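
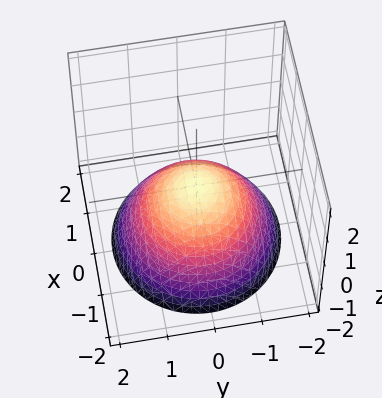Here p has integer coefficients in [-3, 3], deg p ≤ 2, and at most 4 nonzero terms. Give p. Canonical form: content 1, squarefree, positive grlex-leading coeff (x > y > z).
2*x^2 + 2*y^2 + 3*z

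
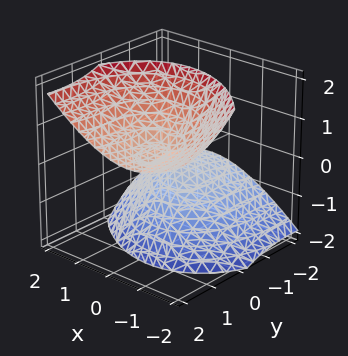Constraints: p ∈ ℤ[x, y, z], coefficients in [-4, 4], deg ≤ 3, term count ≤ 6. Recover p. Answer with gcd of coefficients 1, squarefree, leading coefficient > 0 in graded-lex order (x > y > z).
First, there are 2 components. They look like related sheets of one shape, so recover p as a whole.
Then, the degree is 2 — a generic line meets the surface in up to 2 points.
Next, against the integer gridlines: the surface avoids every integer y-axis point in the box; it misses every integer gridline on the x-axis.
Finally, solving for integer coefficients yields p as stated.

2*x^2 + x*y + y^2 - 3*y*z - 2*z^2 + 1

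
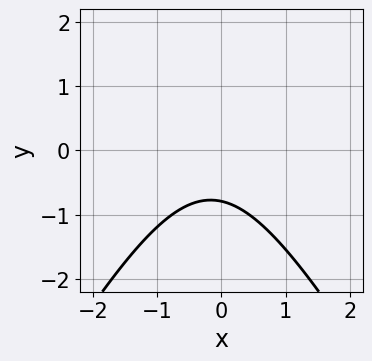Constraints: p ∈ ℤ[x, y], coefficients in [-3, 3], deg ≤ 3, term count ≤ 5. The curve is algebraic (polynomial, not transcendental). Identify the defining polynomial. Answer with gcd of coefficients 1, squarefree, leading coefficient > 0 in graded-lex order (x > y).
3*x^2 - y^2 + x + 3*y + 3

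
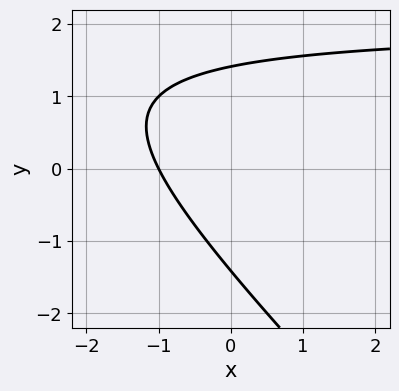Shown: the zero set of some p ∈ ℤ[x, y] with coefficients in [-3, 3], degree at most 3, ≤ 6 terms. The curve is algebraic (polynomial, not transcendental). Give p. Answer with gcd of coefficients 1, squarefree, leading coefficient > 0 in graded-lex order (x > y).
x*y + y^2 - 2*x - 2

deg p = 2. A generic line meets the curve in up to 2 points.
Against the integer gridlines: it meets the x-axis at x = -1 (among the integer gridlines).
Solving for integer coefficients yields p as stated.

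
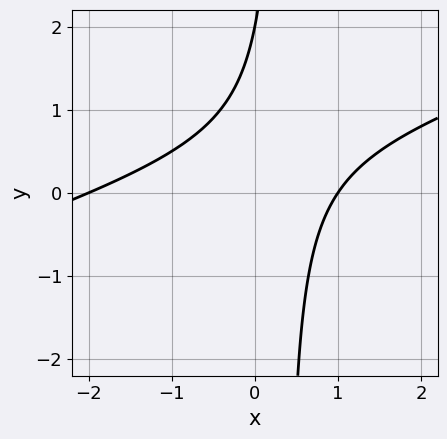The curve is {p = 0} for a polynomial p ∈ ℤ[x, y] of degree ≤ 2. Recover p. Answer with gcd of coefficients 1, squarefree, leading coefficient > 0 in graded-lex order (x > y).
The degree is 2 — the shape is more complex than any degree-1 curve.
From the axis intercepts and sections: among the integer gridlines, it crosses the x-axis at x ∈ {-2, 1}; it crosses the y-axis at the gridline y = 2.
Matching integer coefficients to the picture gives p.

x^2 - 3*x*y + x + y - 2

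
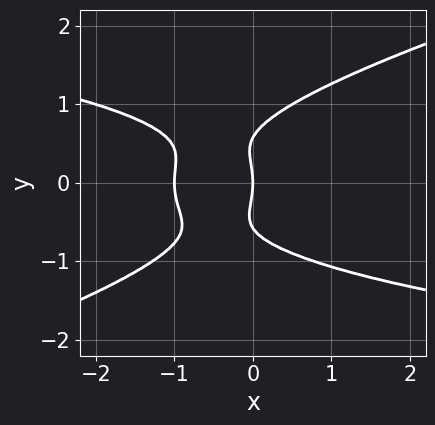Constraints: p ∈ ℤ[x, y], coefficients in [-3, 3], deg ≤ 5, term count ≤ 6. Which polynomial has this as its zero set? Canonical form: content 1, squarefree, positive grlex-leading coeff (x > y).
x*y^3 - 3*y^4 + 2*x^2 + y^2 + 2*x

First, deg p = 4. A generic line meets the curve in up to 4 points.
Then, from the axis intercepts and sections: it crosses the y-axis at the gridline y = 0; the x-axis gridline crossings are at x ∈ {-1, 0}.
Finally, these observations pin down the coefficients.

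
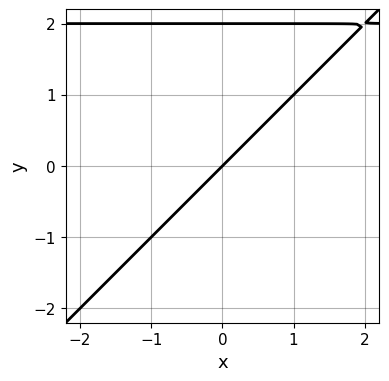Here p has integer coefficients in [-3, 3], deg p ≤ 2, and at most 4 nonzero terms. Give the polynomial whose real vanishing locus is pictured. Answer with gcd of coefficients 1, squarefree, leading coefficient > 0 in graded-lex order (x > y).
x*y - y^2 - 2*x + 2*y

1. deg p = 2. The shape is more complex than any degree-1 curve.
2. Reading off the gridlines: the y-axis gridline crossings are at y ∈ {0, 2}; it crosses the x-axis at the gridline x = 0.
3. The integer polynomial consistent with all of this is the stated p.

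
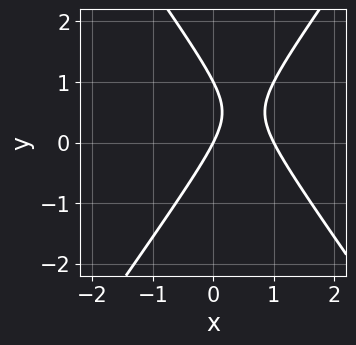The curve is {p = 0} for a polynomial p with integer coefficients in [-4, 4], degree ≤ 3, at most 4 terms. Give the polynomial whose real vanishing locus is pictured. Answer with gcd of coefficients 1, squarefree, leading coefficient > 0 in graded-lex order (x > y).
(a) The degree is 2 — no degree-1 curve has this shape.
(b) Against the integer gridlines: among the integer gridlines, it crosses the y-axis at y ∈ {0, 1}; among the integer gridlines, it crosses the x-axis at x ∈ {0, 1}.
(c) The integer polynomial consistent with all of this is the stated p.

2*x^2 - y^2 - 2*x + y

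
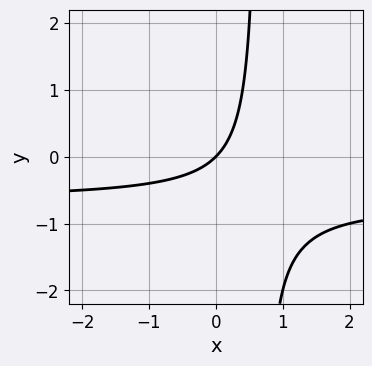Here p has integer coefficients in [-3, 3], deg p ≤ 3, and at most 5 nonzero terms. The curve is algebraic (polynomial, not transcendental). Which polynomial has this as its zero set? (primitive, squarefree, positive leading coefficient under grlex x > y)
(a) deg p = 2. No degree-1 curve has this shape.
(b) Observable constraints: it meets the y-axis at y = 0 (among the integer gridlines); it crosses the x-axis at the gridline x = 0.
(c) Together with the visible shape, these determine p as stated.

3*x*y + 2*x - 2*y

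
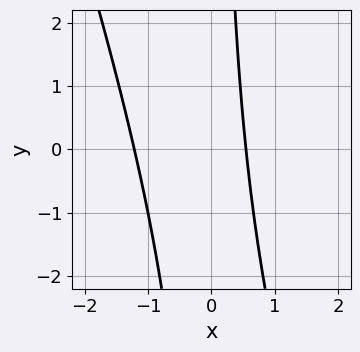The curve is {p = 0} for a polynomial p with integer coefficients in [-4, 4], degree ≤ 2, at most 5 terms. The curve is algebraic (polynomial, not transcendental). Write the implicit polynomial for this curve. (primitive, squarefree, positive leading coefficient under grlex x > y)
3*x^2 + x*y + 2*x - 2

1. Degree: the shape is more complex than any degree-1 curve, so deg p = 2.
2. Checking where it meets the axes: the curve avoids every integer y-axis point in the box.
3. Matching integer coefficients to the picture gives p.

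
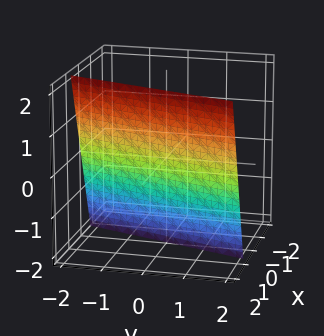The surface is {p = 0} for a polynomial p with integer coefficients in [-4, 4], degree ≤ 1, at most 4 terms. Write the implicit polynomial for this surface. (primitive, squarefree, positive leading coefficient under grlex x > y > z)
3*x - y - z - 2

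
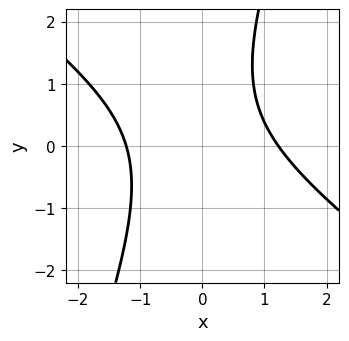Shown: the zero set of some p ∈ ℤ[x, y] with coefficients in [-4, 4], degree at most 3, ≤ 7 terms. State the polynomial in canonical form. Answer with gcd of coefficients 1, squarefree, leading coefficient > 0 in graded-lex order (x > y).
2*x^2 + 2*x*y - y^2 + y - 3

First, the degree is 2 — no degree-1 curve has this shape.
Then, checking where it meets the axes: it misses every integer gridline on the y-axis.
Finally, matching integer coefficients to the picture gives p.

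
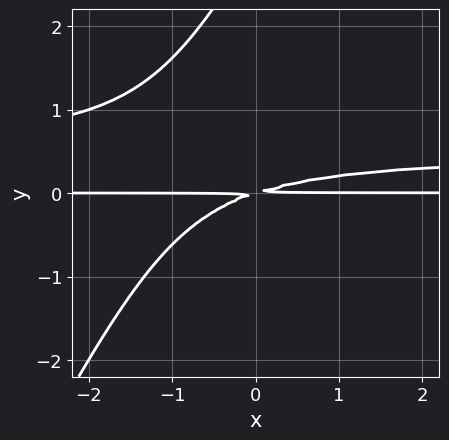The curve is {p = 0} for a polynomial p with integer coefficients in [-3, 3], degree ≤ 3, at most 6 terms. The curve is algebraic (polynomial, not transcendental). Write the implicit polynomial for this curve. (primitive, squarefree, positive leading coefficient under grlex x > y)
2*x*y^2 - y^3 - x*y + 3*y^2

deg p = 3. No degree-2 curve has this shape.
Checking where it meets the axes: every point of the x-axis in the box is on the curve.
Together with the visible shape, these determine p as stated.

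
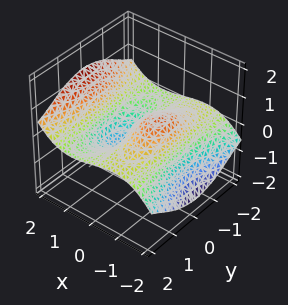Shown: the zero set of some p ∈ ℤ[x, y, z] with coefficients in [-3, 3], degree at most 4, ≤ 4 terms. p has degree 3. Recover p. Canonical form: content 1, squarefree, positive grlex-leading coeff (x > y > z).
x^3 - 2*y^2*z - 2*z^3 - 2*x

1. The degree is 3 — no degree-2 surface has this shape.
2. From the axis intercepts and sections: the visible y-axis segment lies entirely on the surface; it crosses the x-axis at the gridline x = 0; it meets the z-axis at z = 0 (among the integer gridlines).
3. Putting this together gives p.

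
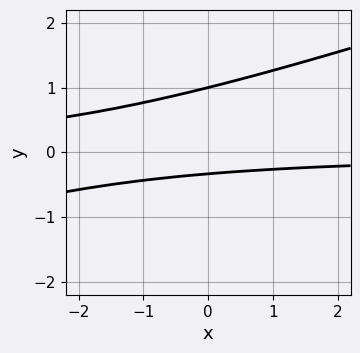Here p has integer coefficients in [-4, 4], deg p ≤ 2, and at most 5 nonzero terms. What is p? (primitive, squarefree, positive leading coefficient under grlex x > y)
x*y - 3*y^2 + 2*y + 1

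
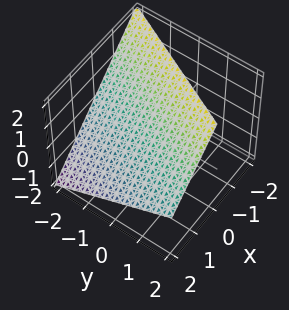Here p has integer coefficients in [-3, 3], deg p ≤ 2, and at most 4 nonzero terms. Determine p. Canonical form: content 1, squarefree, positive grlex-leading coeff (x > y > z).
1. Degree: the surface is flat (a plane), so deg p = 1.
2. Reading off the gridlines: it crosses the z-axis at the gridline z = 1; it meets the x-axis at x = 1 (among the integer gridlines); it crosses the y-axis at the gridline y = -2.
3. Solving for integer coefficients yields p as stated.

2*x - y + 2*z - 2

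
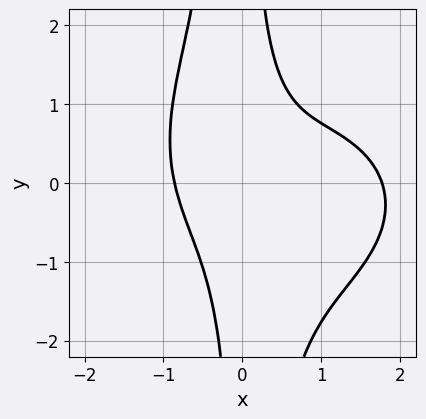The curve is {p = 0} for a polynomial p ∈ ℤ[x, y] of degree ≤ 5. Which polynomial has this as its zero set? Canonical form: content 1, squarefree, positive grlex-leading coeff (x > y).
2*x^4 + 3*x^2*y^2 - 3*x^3 + 3*x*y - 3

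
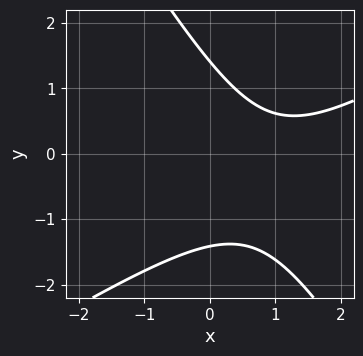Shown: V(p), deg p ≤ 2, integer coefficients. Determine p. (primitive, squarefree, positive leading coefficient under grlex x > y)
1. Degree: a generic line meets the curve in up to 2 points, so deg p = 2.
2. Against the integer gridlines: it misses every integer gridline on the x-axis.
3. Together with the visible shape, these determine p as stated.

x^2 - x*y - y^2 - 2*x + 2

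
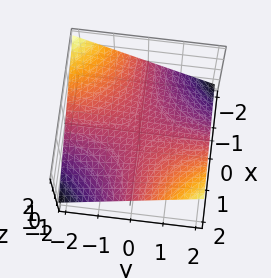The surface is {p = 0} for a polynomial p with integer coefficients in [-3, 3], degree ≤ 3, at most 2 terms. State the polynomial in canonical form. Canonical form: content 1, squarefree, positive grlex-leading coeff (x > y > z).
First, the degree is 2 — a saddle surface; a quadric.
Then, observable constraints: the visible x-axis segment lies entirely on the surface; the visible y-axis segment lies entirely on the surface; one z-axis crossing is at z = 0.
Finally, putting this together gives p.

x*y - 3*z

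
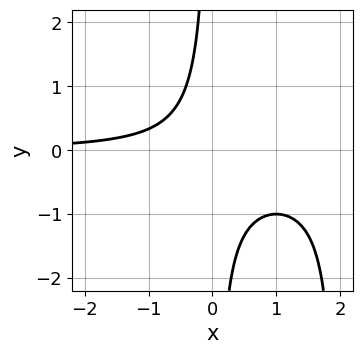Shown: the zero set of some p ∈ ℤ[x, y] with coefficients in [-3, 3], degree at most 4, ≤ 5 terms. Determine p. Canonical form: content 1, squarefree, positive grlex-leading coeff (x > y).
x^2*y - 2*x*y - 1

First, the degree is 3 — no degree-2 curve has this shape.
Then, against the integer gridlines: it misses every integer gridline on the y-axis; it misses every integer gridline on the x-axis.
Finally, fitting integer coefficients to these (and the overall shape) gives p.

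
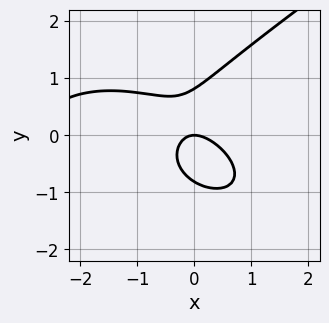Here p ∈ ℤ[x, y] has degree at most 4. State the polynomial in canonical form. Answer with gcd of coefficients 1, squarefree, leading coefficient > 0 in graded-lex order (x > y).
First, deg p = 3.
Next, against the integer gridlines: it crosses the y-axis at the gridline y = 0; it meets the x-axis at x = 0 (among the integer gridlines).
Finally, putting this together gives p.

x^3 - 3*y^3 + 3*x^2 + 3*x*y + 2*y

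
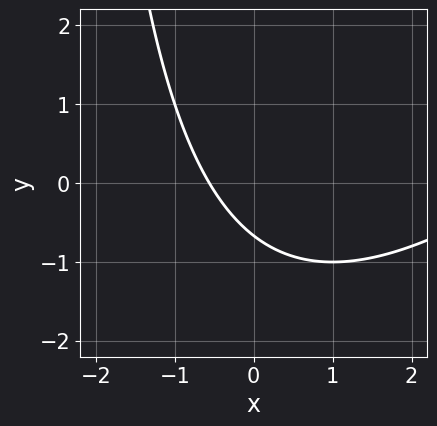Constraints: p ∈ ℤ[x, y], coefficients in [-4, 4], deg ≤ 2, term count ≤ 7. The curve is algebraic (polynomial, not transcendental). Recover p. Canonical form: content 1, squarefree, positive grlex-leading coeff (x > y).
(a) deg p = 2. A generic line meets the curve in up to 2 points.
(b) Solving for integer coefficients yields p as stated.

x^2 - x*y - 3*x - 3*y - 2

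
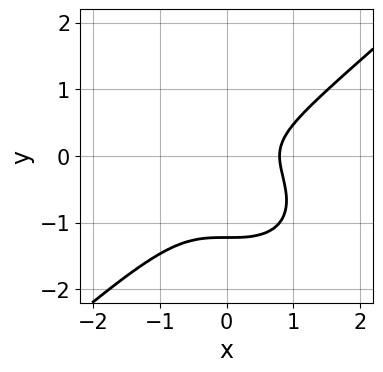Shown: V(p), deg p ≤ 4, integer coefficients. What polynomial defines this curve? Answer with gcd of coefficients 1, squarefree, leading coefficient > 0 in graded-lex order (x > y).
2*x^3 - 3*y^3 - 3*y^2 - 1

1. deg p = 3.
2. Solving for integer coefficients yields p as stated.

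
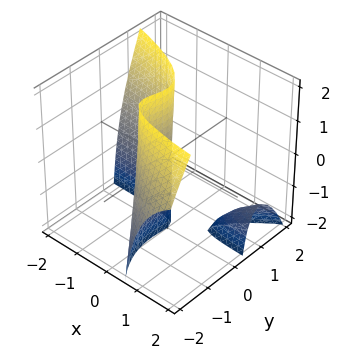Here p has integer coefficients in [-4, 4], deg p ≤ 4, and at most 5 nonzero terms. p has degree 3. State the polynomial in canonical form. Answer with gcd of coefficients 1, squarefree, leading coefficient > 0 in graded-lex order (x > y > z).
I count 2 distinct pieces. They look like related sheets of one shape, so recover p as a whole.
deg p = 3. The shape is more complex than any degree-2 surface.
From the visible intercepts: the y-axis gridline crossings are at y ∈ {-1, 0}; it crosses the x-axis at the gridline x = 0.
Together with the visible shape, these determine p as stated. Check: (0, 0, 2) on the z-axis lies on the surface, and p(0, 0, 2) = 0. ✓

2*x*y*z + 2*y^3 - 3*x*y + 2*y^2 + 3*x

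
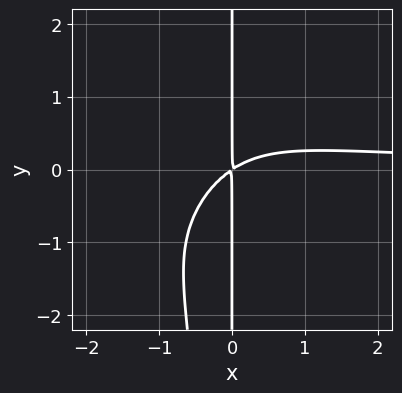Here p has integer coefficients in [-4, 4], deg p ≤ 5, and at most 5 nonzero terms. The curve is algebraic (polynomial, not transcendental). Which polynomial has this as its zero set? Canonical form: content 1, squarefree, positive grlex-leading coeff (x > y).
1. Degree: the shape is more complex than any degree-3 curve, so deg p = 4.
2. Checking where it meets the axes: every point of the y-axis in the box is on the curve.
3. Putting this together gives p.

2*x^3*y - x^2*y^2 + 3*x^2*y - 2*x^2 + 3*x*y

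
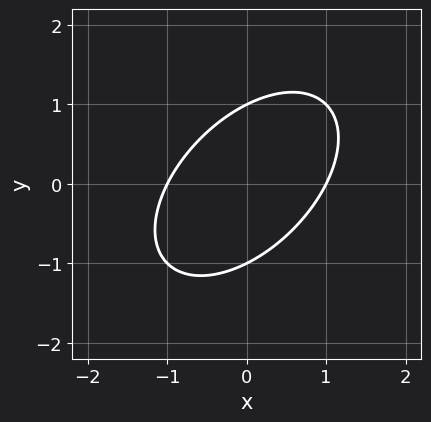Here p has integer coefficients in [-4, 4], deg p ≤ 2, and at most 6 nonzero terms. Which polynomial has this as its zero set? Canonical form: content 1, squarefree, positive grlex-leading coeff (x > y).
x^2 - x*y + y^2 - 1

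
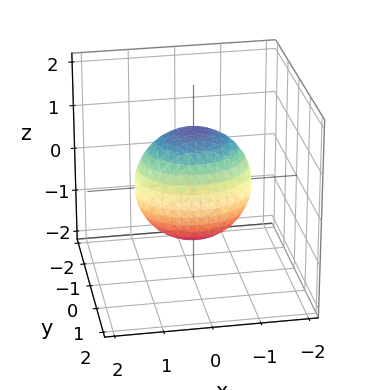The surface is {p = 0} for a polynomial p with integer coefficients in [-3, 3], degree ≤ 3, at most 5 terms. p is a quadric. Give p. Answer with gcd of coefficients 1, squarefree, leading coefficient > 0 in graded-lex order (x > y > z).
2*x^2 + 3*y^2 + 2*z^2 - 3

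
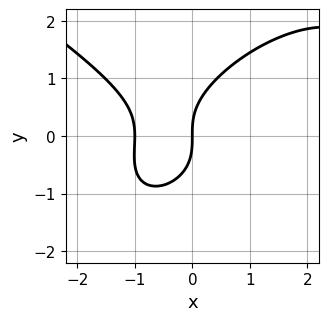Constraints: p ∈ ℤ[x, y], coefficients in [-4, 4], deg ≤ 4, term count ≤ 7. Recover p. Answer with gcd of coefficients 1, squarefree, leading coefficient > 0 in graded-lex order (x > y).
x^3 - x*y^2 + 2*y^3 - 2*x^2 - 3*x

The degree is 3 — no degree-2 curve has this shape.
Against the integer gridlines: among the integer gridlines, it crosses the x-axis at x ∈ {-1, 0}; it meets the y-axis at y = 0 (among the integer gridlines).
Together with the visible shape, these determine p as stated.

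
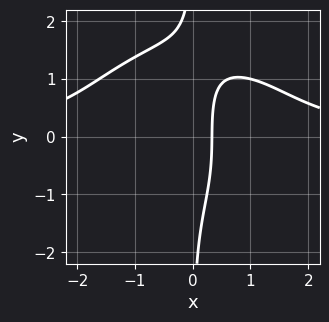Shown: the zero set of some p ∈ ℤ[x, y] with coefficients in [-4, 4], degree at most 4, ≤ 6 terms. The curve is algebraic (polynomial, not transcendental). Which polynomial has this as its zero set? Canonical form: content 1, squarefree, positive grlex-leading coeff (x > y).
x^3*y + x*y^3 - 3*x + 1

(a) deg p = 4. No degree-3 curve has this shape.
(b) From the axis intercepts and sections: it misses every integer gridline on the y-axis.
(c) Matching integer coefficients to the picture gives p.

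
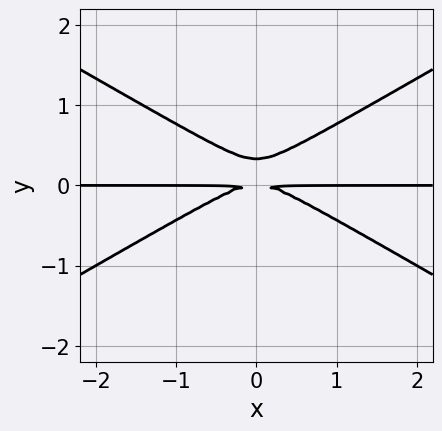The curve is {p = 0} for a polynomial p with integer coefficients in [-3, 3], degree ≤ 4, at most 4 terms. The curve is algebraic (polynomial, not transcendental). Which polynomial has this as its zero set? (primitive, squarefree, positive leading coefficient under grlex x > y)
x^2*y - 3*y^3 + y^2

First, deg p = 3. The shape is more complex than any degree-2 curve.
Then, symmetries: mirror symmetry x ↦ −x ⇒ only even powers of x.
Next, checking where it meets the axes: every point of the x-axis in the box is on the curve.
Finally, matching integer coefficients to the picture gives p.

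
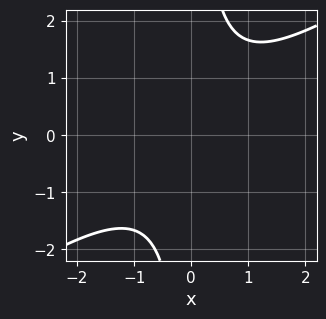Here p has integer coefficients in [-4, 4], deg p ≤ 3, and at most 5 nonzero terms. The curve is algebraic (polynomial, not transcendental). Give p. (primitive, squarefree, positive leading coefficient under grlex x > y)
1. The degree is 2 — a generic line meets the curve in up to 2 points.
2. From the visible intercepts: no y-intercept at any integer in the box; it misses every integer gridline on the x-axis.
3. These observations pin down the coefficients.

2*x^2 - 3*x*y + 3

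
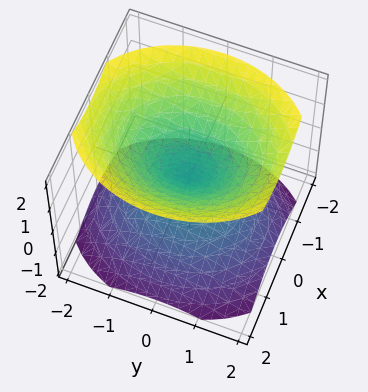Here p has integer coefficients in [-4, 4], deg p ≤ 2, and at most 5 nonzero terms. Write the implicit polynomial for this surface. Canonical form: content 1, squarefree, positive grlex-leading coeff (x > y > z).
3*x^2 + 2*y^2 - 3*z^2

The picture has 2 separate pieces. Treating them together as one polynomial.
The degree is 2 — a double cone through the origin; a quadric.
Symmetries: it's symmetric under x → −x, forcing even powers of x; the y ↦ −y reflection is a symmetry, so y appears only in even powers; the z ↦ −z reflection is a symmetry, so z appears only in even powers.
From the visible intercepts: one y-axis crossing is at y = 0; it meets the x-axis at x = 0 (among the integer gridlines); it crosses the z-axis at the gridline z = 0.
Matching integer coefficients to the picture gives p.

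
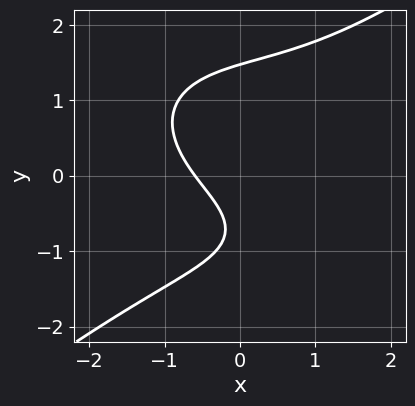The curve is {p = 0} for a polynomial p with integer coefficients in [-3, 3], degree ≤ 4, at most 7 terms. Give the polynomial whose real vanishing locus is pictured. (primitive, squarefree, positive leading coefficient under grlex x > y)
x^3 - 2*y^3 + 3*x + 3*y + 2

First, the degree is 3 — no degree-2 curve has this shape.
Finally, solving for integer coefficients yields p as stated.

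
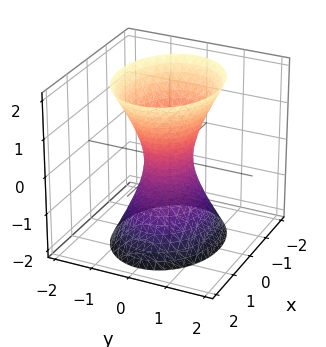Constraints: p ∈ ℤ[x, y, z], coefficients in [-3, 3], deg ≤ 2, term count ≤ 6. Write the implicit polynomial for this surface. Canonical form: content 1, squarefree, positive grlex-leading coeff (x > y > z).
2*x^2 + 3*y^2 - z^2 - 1

First, the degree is 2 — an hourglass — one-sheet hyperboloid; a quadric.
Then, symmetries: the z ↦ −z reflection is a symmetry, so z appears only in even powers; the x ↦ −x reflection is a symmetry, so x appears only in even powers; it's symmetric under y → −y, forcing even powers of y.
Next, observable constraints: no z-intercept at any integer in the box.
Finally, matching integer coefficients to the picture gives p.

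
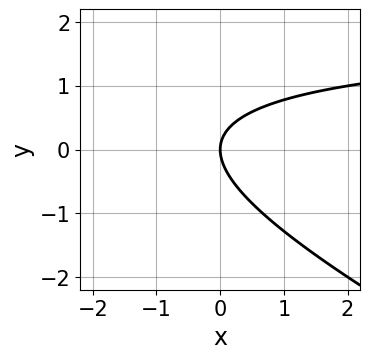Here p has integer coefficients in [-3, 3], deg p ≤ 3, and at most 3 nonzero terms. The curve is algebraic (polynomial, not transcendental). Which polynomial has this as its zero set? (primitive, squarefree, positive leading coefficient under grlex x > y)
First, degree: no degree-1 curve has this shape, so deg p = 2.
Then, reading off the gridlines: one y-axis crossing is at y = 0; one x-axis crossing is at x = 0.
Finally, fitting integer coefficients to these (and the overall shape) gives p.

x*y + 2*y^2 - 2*x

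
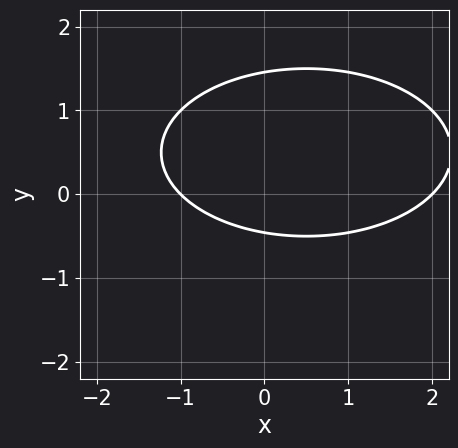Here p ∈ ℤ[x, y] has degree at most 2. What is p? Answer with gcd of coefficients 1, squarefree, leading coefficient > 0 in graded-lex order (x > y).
The degree is 2 — no degree-1 curve has this shape.
From the visible intercepts: the x-axis gridline crossings are at x ∈ {-1, 2}.
Solving for integer coefficients yields p as stated.

x^2 + 3*y^2 - x - 3*y - 2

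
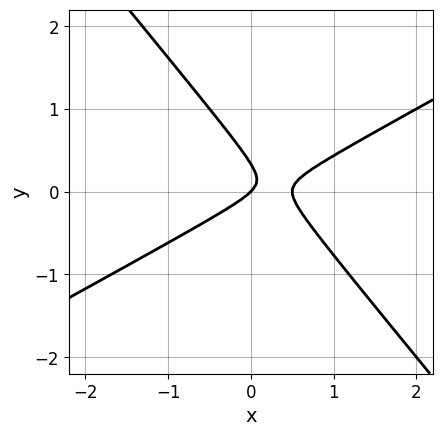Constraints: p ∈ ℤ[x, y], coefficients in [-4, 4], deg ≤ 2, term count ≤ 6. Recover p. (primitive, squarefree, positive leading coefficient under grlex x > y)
2*x^2 - 2*x*y - 3*y^2 - x + y

First, degree: a generic line meets the curve in up to 2 points, so deg p = 2.
Next, checking where it meets the axes: it meets the x-axis at x = 0 (among the integer gridlines); one y-axis crossing is at y = 0.
Finally, putting this together gives p.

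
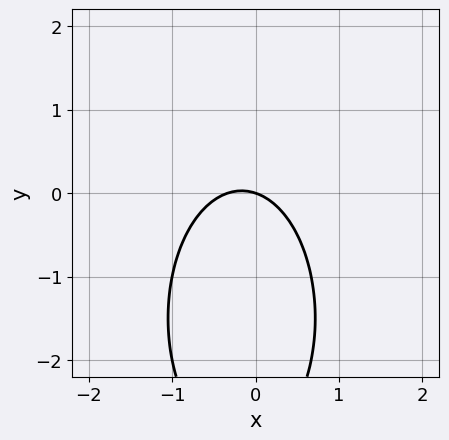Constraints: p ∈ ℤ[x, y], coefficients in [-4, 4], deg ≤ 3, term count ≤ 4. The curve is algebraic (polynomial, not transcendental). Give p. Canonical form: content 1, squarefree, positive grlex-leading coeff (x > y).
1. Degree: the shape is more complex than any degree-1 curve, so deg p = 2.
2. Observable constraints: it crosses the y-axis at the gridline y = 0; it meets the x-axis at x = 0 (among the integer gridlines).
3. Putting this together gives p.

3*x^2 + y^2 + x + 3*y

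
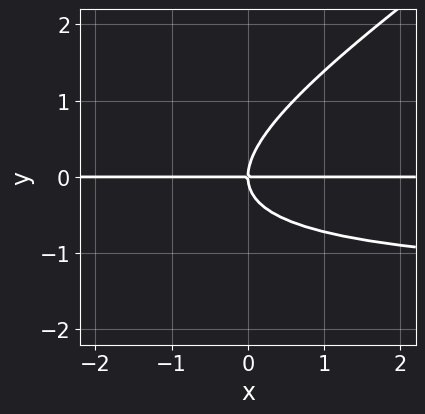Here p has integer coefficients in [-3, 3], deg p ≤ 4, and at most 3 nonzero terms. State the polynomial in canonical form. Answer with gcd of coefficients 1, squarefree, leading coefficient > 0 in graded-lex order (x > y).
2*x*y^2 - 3*y^3 + 3*x*y

1. deg p = 3. No degree-2 curve has this shape.
2. From the visible intercepts: it crosses the y-axis at the gridline y = 0; every point of the x-axis in the box is on the curve.
3. Fitting integer coefficients to these (and the overall shape) gives p.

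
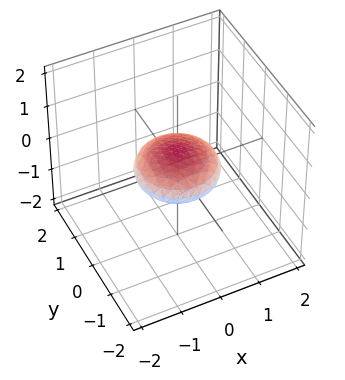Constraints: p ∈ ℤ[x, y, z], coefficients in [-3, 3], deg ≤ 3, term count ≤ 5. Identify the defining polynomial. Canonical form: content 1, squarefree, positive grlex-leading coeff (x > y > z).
x^2 + y^2 + 3*z^2 - 1

First, the degree is 2 — no degree-1 surface has this shape.
Next, symmetries: rotational symmetry about the z-axis ⇒ p depends on x, y only through x² + y².
Then, against the integer gridlines: among the integer gridlines, it crosses the x-axis at x ∈ {-1, 1}; among the integer gridlines, it crosses the y-axis at y ∈ {-1, 1}; a circular section at z = 0 has radius exactly 1.
Finally, fitting integer coefficients to these (and the overall shape) gives p.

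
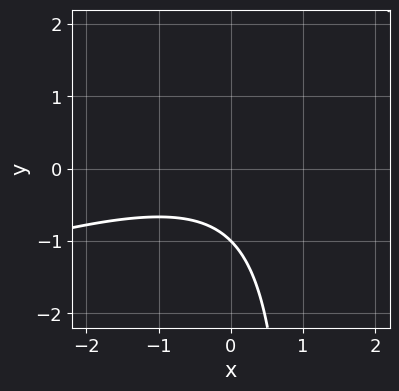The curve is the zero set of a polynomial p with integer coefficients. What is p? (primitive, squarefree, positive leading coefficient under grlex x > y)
First, deg p = 2. A generic line meets the curve in up to 2 points.
Next, observable constraints: it meets the y-axis at y = -1 (among the integer gridlines); the curve avoids every integer x-axis point in the box.
Finally, the integer polynomial consistent with all of this is the stated p.

x^2 - 3*x*y + 3*y + 3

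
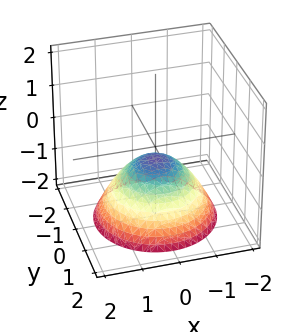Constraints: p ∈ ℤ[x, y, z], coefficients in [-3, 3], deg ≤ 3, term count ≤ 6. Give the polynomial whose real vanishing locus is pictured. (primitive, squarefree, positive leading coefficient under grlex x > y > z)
1. Degree: a generic line meets the surface in up to 2 points, so deg p = 2.
2. By symmetry, the z-axis is an axis of rotation, so x and y enter only as x² + y².
3. Reading off the gridlines: a circular section at z = -1 has radius exactly 1; the surface avoids every integer x-axis point in the box; the surface avoids every integer y-axis point in the box.
4. The integer polynomial consistent with all of this is the stated p.

2*x^2 + 2*y^2 + 3*z + 1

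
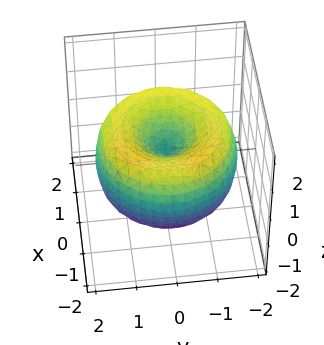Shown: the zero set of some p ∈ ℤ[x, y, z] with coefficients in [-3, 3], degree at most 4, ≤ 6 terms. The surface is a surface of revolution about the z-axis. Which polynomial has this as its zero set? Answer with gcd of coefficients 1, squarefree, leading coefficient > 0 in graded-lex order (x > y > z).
First, deg p = 4.
Next, symmetries: the z-axis is an axis of rotation, so x and y enter only as x² + y².
Next, reading off the gridlines: a circular section at z = -1 has radius exactly 1; one z-axis crossing is at z = 0.
Finally, matching integer coefficients to the picture gives p.

x^4 + 2*x^2*y^2 + y^4 - 3*x^2 - 3*y^2 + 2*z^2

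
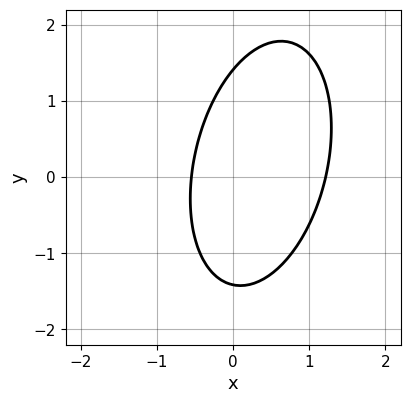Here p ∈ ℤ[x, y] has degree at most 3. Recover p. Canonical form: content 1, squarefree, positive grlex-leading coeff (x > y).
3*x^2 - x*y + y^2 - 2*x - 2

deg p = 2.
Putting this together gives p.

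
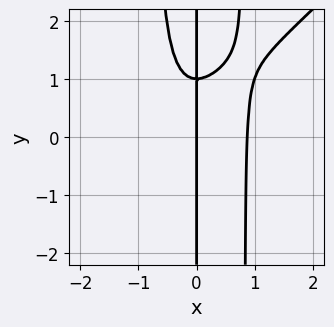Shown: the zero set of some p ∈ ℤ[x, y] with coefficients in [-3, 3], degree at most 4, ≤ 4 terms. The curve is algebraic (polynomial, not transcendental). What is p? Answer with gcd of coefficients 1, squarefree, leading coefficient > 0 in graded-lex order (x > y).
(a) Degree: a generic line meets the curve in up to 4 points, so deg p = 4.
(b) Checking where it meets the axes: the visible y-axis segment lies entirely on the curve; it crosses the x-axis at the gridline x = 0.
(c) Matching integer coefficients to the picture gives p.

3*x^4 - 3*x^3*y + 2*x*y - 2*x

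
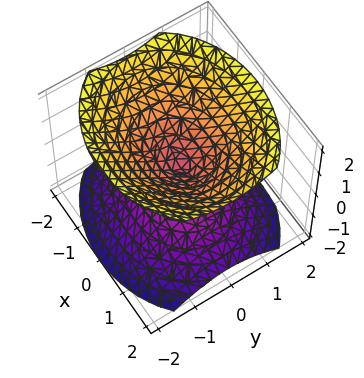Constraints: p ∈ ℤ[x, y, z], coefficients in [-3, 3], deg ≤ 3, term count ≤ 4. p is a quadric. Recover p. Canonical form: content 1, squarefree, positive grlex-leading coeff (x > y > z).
1. I count 2 distinct pieces. Treating them together as one polynomial.
2. deg p = 2. Two nappes meeting at a single point; a quadric.
3. Symmetries: mirror symmetry z ↦ −z ⇒ only even powers of z; the x ↦ −x reflection is a symmetry, so x appears only in even powers; the y ↦ −y reflection is a symmetry, so y appears only in even powers.
4. From the visible intercepts: one x-axis crossing is at x = 0; one y-axis crossing is at y = 0; one z-axis crossing is at z = 0.
5. Matching integer coefficients to the picture gives p.

2*x^2 + 3*y^2 - 3*z^2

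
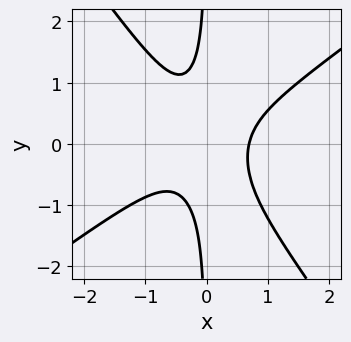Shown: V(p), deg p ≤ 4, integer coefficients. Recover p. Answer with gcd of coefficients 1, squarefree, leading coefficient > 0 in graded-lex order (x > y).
First, the degree is 3 — no degree-2 curve has this shape.
Then, observable constraints: the curve avoids every integer y-axis point in the box.
Finally, fitting integer coefficients to these (and the overall shape) gives p.

3*x^3 - 2*x^2*y - 3*x*y^2 - 1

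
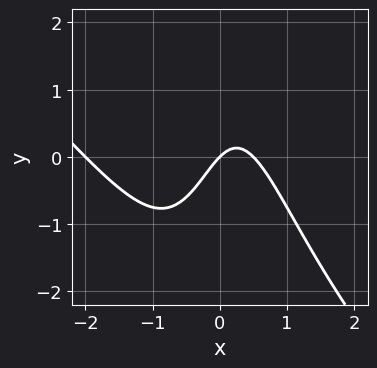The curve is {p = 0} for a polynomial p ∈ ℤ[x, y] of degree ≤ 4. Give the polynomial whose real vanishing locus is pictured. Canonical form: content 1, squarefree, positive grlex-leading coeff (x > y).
2*x^3 + 2*x^2*y + 3*x^2 - 2*x + 2*y

(a) Degree: no degree-2 curve has this shape, so deg p = 3.
(b) Observable constraints: the x-axis gridline crossings are at x ∈ {-2, 0}; it crosses the y-axis at the gridline y = 0.
(c) Fitting integer coefficients to these (and the overall shape) gives p.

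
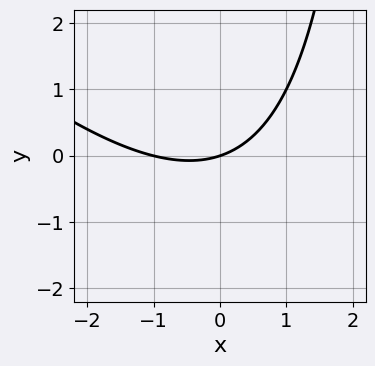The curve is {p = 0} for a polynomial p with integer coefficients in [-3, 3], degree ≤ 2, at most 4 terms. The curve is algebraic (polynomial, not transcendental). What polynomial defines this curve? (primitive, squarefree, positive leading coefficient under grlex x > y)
1. The degree is 2 — no degree-1 curve has this shape.
2. From the visible intercepts: it crosses the y-axis at the gridline y = 0; among the integer gridlines, it crosses the x-axis at x ∈ {-1, 0}.
3. Fitting integer coefficients to these (and the overall shape) gives p.

x^2 + x*y + x - 3*y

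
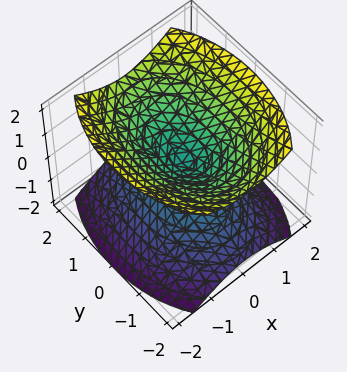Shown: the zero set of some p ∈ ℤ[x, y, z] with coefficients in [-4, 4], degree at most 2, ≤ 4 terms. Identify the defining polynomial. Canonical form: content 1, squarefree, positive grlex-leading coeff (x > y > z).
1. I count 2 distinct pieces.
2. Degree: a double cone through the origin; a quadric, so deg p = 2.
3. Symmetries: it's symmetric under x → −x, forcing even powers of x; mirror symmetry y ↦ −y ⇒ only even powers of y; it's symmetric under z → −z, forcing even powers of z.
4. From the visible intercepts: one x-axis crossing is at x = 0; it crosses the y-axis at the gridline y = 0.
5. Together with the visible shape, these determine p as stated.

2*x^2 + y^2 - 2*z^2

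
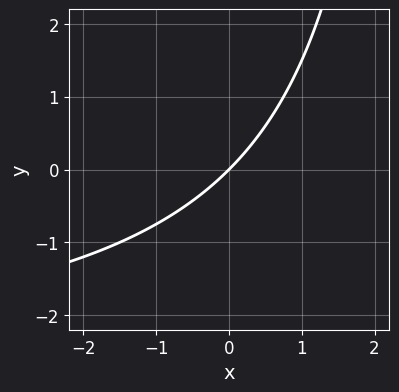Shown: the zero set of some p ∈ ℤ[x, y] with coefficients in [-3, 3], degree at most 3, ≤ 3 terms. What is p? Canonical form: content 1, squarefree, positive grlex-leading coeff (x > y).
x*y + 3*x - 3*y

1. The degree is 2 — no degree-1 curve has this shape.
2. Reading off the gridlines: it meets the y-axis at y = 0 (among the integer gridlines); one x-axis crossing is at x = 0.
3. These observations pin down the coefficients.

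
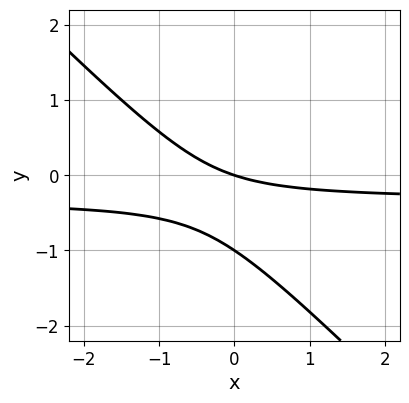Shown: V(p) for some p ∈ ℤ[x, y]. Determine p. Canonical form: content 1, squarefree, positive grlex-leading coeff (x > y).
3*x*y + 3*y^2 + x + 3*y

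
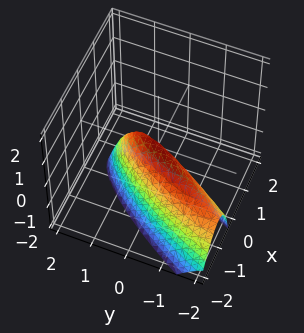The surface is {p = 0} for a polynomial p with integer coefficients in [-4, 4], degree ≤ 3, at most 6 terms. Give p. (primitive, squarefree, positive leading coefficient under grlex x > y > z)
3*x^2 - 3*x*y - x*z + y^2 + z

First, deg p = 2.
Next, checking where it meets the axes: one z-axis crossing is at z = 0; it meets the y-axis at y = 0 (among the integer gridlines).
Finally, these observations pin down the coefficients.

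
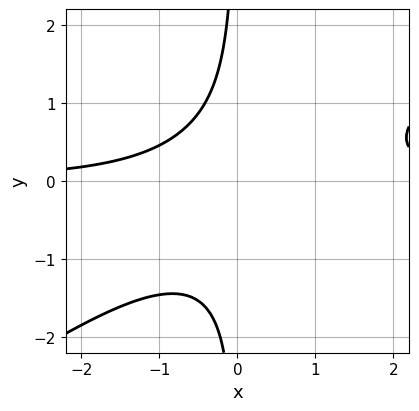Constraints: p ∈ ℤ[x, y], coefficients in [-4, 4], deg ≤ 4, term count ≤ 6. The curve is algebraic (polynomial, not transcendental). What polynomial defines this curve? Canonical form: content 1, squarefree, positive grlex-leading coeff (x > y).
2*x^2*y - 3*x*y^2 - x*y - 2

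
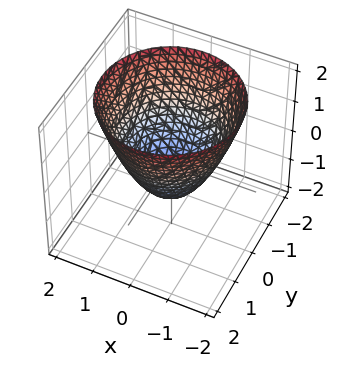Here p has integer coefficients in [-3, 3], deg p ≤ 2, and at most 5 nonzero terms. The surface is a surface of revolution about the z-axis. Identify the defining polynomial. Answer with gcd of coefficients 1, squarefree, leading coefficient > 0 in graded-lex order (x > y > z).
x^2 + y^2 - z - 1

First, the degree is 2 — no degree-1 surface has this shape.
Then, symmetries: the z-axis is an axis of rotation, so x and y enter only as x² + y².
Then, from the axis intercepts and sections: it meets the z-axis at z = -1 (among the integer gridlines); the y-axis gridline crossings are at y ∈ {-1, 1}; among the integer gridlines, it crosses the x-axis at x ∈ {-1, 1}; a circular section at z = 1 has radius between 1 and 2.
Finally, these observations pin down the coefficients.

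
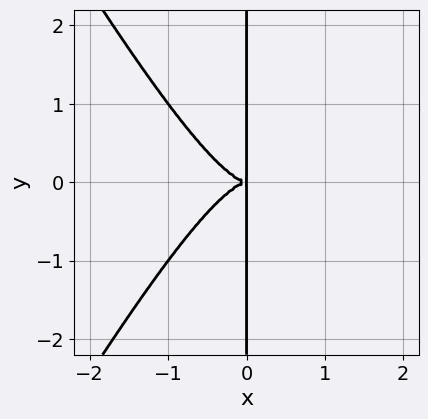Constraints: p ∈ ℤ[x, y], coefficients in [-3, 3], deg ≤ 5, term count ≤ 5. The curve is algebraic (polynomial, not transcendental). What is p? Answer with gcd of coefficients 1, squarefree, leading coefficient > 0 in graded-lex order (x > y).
1. Degree: the shape is more complex than any degree-3 curve, so deg p = 4.
2. Symmetries: the y ↦ −y reflection is a symmetry, so y appears only in even powers.
3. From the axis intercepts and sections: every point of the y-axis in the box is on the curve.
4. Matching integer coefficients to the picture gives p.

3*x^4 - x^2*y^2 + 2*x*y^2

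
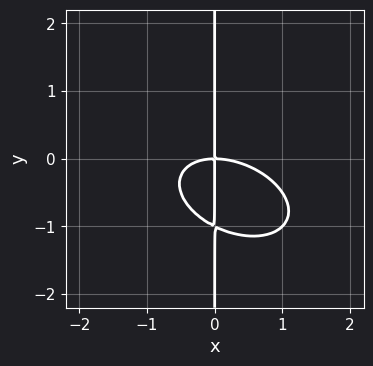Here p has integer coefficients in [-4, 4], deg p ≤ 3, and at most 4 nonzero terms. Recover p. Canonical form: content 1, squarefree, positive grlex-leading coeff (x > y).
x^3 + x^2*y + 2*x*y^2 + 2*x*y

Degree: no degree-2 curve has this shape, so deg p = 3.
From the axis intercepts and sections: every point of the y-axis in the box is on the curve; one x-axis crossing is at x = 0.
These observations pin down the coefficients.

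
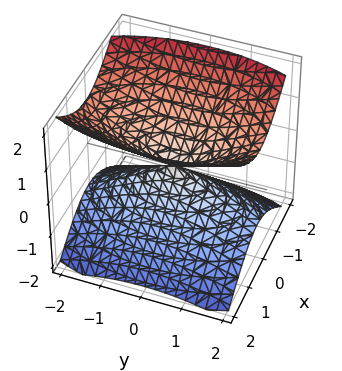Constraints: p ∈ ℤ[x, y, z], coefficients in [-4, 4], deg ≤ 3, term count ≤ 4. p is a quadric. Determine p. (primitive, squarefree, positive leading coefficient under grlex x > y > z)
3*x^2 + y^2 - 3*z^2

First, there are 2 components. Treating them together as one polynomial.
Next, the degree is 2 — two nappes meeting at a single point; a quadric.
Then, symmetries: the z ↦ −z reflection is a symmetry, so z appears only in even powers; the x ↦ −x reflection is a symmetry, so x appears only in even powers; it's symmetric under y → −y, forcing even powers of y.
Then, observable constraints: one z-axis crossing is at z = 0; one x-axis crossing is at x = 0.
Finally, together with the visible shape, these determine p as stated.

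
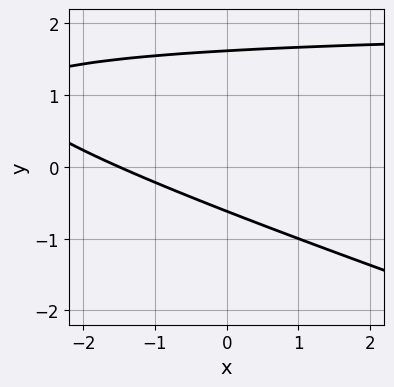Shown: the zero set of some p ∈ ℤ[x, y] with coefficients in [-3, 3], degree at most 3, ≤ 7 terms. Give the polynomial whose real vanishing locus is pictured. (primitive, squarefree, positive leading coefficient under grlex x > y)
(a) The degree is 2 — a generic line meets the curve in up to 2 points.
(b) Putting this together gives p.

x*y + 3*y^2 - 2*x - 3*y - 3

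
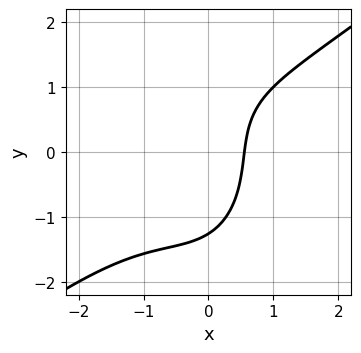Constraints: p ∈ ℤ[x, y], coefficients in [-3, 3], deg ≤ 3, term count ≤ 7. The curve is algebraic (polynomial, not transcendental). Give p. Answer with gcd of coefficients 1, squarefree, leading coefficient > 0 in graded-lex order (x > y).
The degree is 3 — a generic line meets the curve in up to 3 points.
Solving for integer coefficients yields p as stated.

2*x^3 - 2*x^2*y - y^3 + 3*x - 2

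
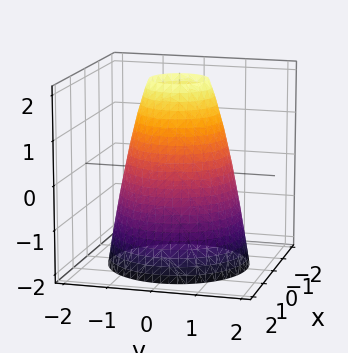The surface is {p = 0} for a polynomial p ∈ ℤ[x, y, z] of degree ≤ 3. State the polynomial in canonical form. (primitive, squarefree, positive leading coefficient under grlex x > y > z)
deg p = 2. The shape is more complex than any degree-1 surface.
Symmetries: rotational symmetry about the z-axis ⇒ p depends on x, y only through x² + y².
Checking where it meets the axes: no z-intercept at any integer in the box; a circular section at z = -2 has radius between 1 and 2.
Solving for integer coefficients yields p as stated.

2*x^2 + 2*y^2 + z - 3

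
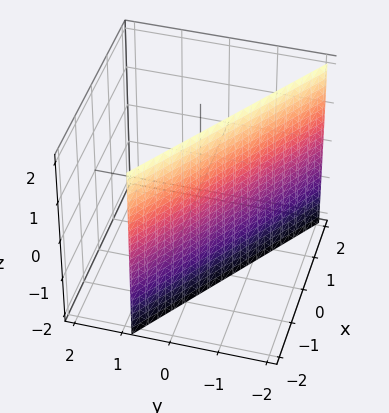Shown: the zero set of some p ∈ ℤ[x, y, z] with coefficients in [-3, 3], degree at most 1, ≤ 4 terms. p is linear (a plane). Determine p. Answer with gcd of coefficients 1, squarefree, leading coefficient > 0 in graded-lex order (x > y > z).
2*x + 3*y + 2

(a) The degree is 1 — the surface is flat (a plane).
(b) Checking where it meets the axes: it meets the x-axis at x = -1 (among the integer gridlines); it misses every integer gridline on the z-axis.
(c) Assembling these constraints gives the stated polynomial.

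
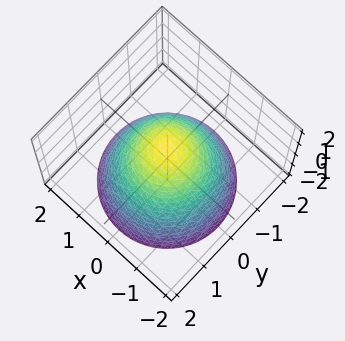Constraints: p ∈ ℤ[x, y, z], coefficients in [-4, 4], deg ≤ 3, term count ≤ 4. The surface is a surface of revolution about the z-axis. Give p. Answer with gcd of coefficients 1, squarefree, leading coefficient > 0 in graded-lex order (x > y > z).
x^2 + y^2 + z - 1

(a) Degree: the shape is more complex than any degree-1 surface, so deg p = 2.
(b) Symmetry: the z-axis is an axis of rotation, so x and y enter only as x² + y².
(c) Reading off the gridlines: among the integer gridlines, it crosses the x-axis at x ∈ {-1, 1}; it meets the z-axis at z = 1 (among the integer gridlines).
(d) Putting this together gives p.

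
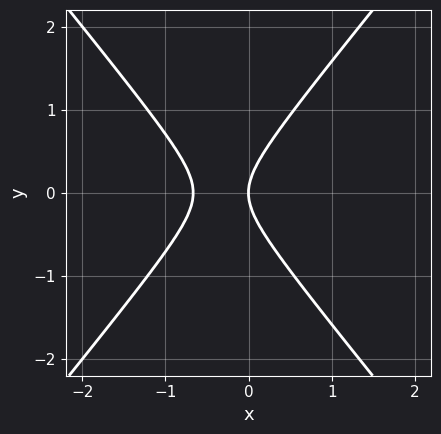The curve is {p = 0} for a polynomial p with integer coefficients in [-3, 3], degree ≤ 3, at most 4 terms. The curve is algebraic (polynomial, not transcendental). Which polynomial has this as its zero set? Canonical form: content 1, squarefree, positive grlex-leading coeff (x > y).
3*x^2 - 2*y^2 + 2*x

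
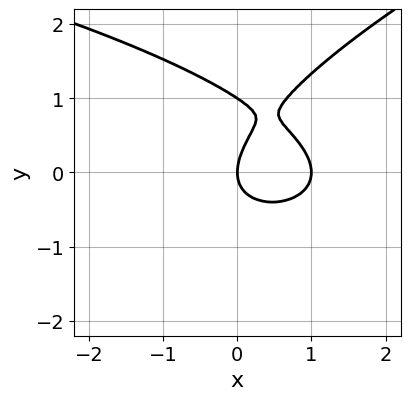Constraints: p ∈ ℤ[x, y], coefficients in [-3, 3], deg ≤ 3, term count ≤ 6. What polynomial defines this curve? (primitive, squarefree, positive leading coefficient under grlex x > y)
x*y^2 - 3*y^3 + 3*x^2 + 3*y^2 - 3*x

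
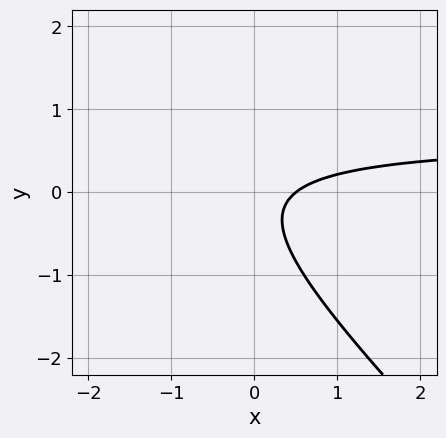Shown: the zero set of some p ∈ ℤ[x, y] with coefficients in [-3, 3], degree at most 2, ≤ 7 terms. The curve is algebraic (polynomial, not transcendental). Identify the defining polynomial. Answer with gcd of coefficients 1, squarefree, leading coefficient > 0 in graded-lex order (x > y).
3*x*y + 3*y^2 - 2*x + y + 1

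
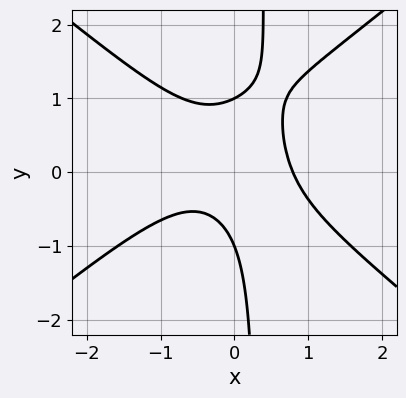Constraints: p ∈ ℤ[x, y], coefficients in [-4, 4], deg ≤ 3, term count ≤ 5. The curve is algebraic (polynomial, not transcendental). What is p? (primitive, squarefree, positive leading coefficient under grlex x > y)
2*x^3 - 3*x*y^2 + 2*x*y + y^2 - 1

First, the degree is 3 — no degree-2 curve has this shape.
Then, from the axis intercepts and sections: the y-axis gridline crossings are at y ∈ {-1, 1}.
Finally, fitting integer coefficients to these (and the overall shape) gives p.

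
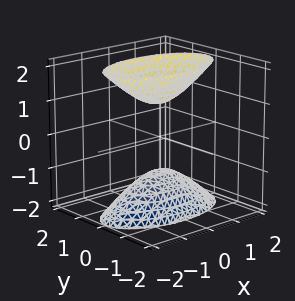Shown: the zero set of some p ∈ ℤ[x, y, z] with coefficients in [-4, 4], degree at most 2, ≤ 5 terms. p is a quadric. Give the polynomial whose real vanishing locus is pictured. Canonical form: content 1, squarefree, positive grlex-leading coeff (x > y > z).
1. The picture has 2 separate pieces. Treating them together as one polynomial.
2. Degree: two separate bowl-shaped sheets opening away from each other; a quadric, so deg p = 2.
3. Symmetries: it's symmetric under x → −x, forcing even powers of x; mirror symmetry y ↦ −y ⇒ only even powers of y; the z ↦ −z reflection is a symmetry, so z appears only in even powers.
4. Reading off the gridlines: no x-intercept at any integer in the box; among the integer gridlines, it crosses the z-axis at z ∈ {-1, 1}; no y-intercept at any integer in the box.
5. Together with the visible shape, these determine p as stated.

x^2 + 3*y^2 - z^2 + 1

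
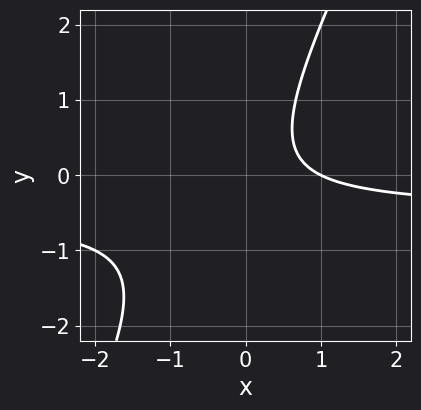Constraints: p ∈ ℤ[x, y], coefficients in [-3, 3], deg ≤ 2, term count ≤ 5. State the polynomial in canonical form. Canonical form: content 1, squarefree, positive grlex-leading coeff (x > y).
deg p = 2.
From the axis intercepts and sections: it misses every integer gridline on the y-axis; one x-axis crossing is at x = 1.
Fitting integer coefficients to these (and the overall shape) gives p.

2*x*y - y^2 + x - 1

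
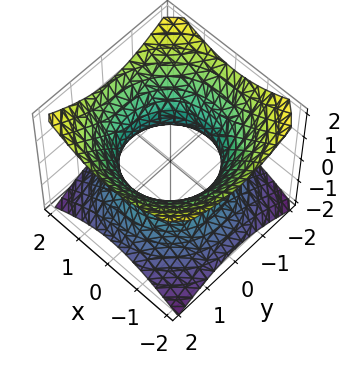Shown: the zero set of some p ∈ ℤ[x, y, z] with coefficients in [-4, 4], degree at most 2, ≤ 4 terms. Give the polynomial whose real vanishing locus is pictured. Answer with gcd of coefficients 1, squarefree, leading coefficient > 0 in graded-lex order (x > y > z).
2*x^2 + 2*y^2 - 3*z^2 - 3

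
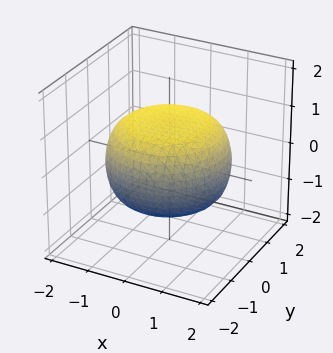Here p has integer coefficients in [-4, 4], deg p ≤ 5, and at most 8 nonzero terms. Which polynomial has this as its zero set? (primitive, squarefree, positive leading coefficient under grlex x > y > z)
deg p = 4. No degree-3 surface has this shape.
By symmetry, the z-axis is an axis of rotation, so x and y enter only as x² + y².
Against the integer gridlines: a circular section at z = -1 has radius exactly 1; the z-axis gridline crossings are at z ∈ {-1, 1}.
Matching integer coefficients to the picture gives p.

x^4 + 2*x^2*y^2 + y^4 - x^2 - y^2 + 3*z^2 - 3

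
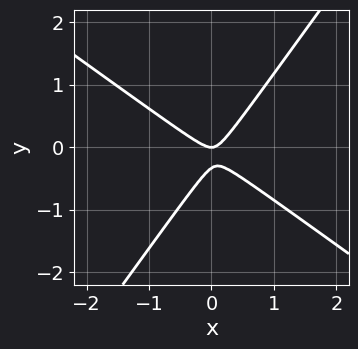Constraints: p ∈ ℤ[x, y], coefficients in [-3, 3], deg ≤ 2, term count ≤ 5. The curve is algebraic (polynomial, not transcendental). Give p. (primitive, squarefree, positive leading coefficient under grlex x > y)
3*x^2 + 2*x*y - 3*y^2 - y

First, deg p = 2. No degree-1 curve has this shape.
Then, from the axis intercepts and sections: one x-axis crossing is at x = 0; one y-axis crossing is at y = 0.
Finally, solving for integer coefficients yields p as stated.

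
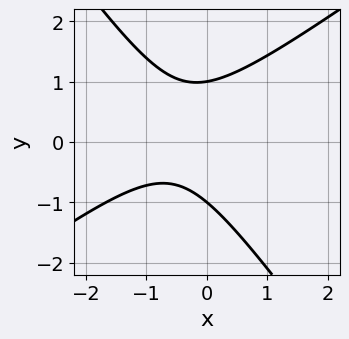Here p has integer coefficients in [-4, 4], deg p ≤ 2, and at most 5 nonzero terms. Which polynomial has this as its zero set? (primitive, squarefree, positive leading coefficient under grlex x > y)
Degree: the shape is more complex than any degree-1 curve, so deg p = 2.
From the visible intercepts: no x-intercept at any integer in the box; among the integer gridlines, it crosses the y-axis at y ∈ {-1, 1}.
The integer polynomial consistent with all of this is the stated p.

3*x^2 - 2*x*y - 3*y^2 + 3*x + 3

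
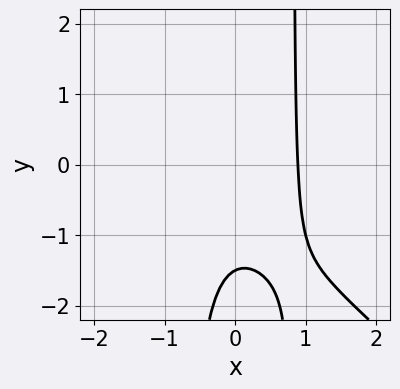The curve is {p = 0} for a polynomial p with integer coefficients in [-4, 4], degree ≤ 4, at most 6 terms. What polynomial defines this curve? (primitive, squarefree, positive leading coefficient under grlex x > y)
3*x^3 + 3*x^2*y + x - 2*y - 3

deg p = 3. No degree-2 curve has this shape.
The integer polynomial consistent with all of this is the stated p.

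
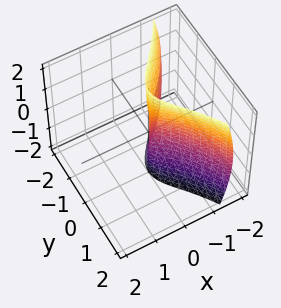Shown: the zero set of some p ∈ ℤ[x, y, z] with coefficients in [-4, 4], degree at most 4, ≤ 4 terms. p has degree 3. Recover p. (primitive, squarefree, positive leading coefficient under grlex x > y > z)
3*x^3 + x*z^2 + 3*y^2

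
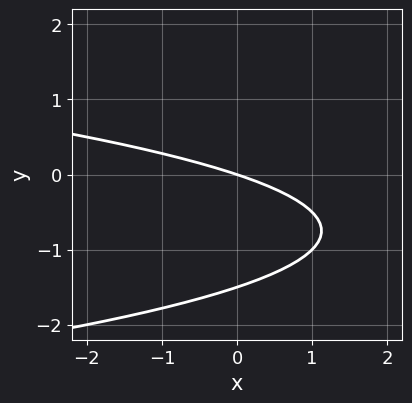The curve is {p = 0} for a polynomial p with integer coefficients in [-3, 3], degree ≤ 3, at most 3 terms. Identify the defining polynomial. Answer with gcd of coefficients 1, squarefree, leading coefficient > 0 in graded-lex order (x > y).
2*y^2 + x + 3*y

(a) Degree: a generic line meets the curve in up to 2 points, so deg p = 2.
(b) From the visible intercepts: it meets the x-axis at x = 0 (among the integer gridlines); it meets the y-axis at y = 0 (among the integer gridlines).
(c) Assembling these constraints gives the stated polynomial.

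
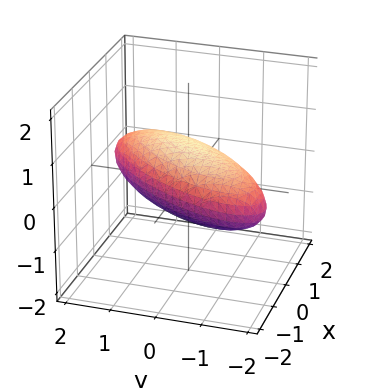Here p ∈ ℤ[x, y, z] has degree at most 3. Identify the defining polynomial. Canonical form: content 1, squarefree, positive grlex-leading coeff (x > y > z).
2*x^2 - 2*x*y + y^2 + 3*z^2 - 2

(a) The degree is 2 — a generic line meets the surface in up to 2 points.
(b) Checking where it meets the axes: among the integer gridlines, it crosses the x-axis at x ∈ {-1, 1}.
(c) Matching integer coefficients to the picture gives p.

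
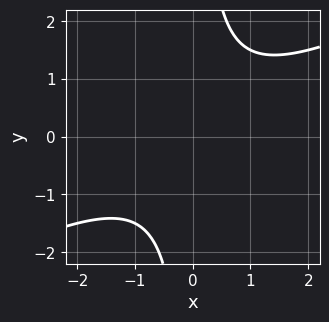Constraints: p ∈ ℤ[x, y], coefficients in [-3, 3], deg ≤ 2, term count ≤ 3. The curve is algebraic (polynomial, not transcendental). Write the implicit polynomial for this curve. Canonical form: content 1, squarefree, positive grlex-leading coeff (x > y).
x^2 - 2*x*y + 2

1. The degree is 2 — the shape is more complex than any degree-1 curve.
2. From the axis intercepts and sections: it misses every integer gridline on the y-axis; it misses every integer gridline on the x-axis.
3. Matching integer coefficients to the picture gives p.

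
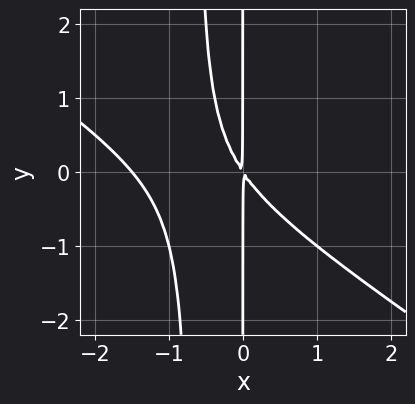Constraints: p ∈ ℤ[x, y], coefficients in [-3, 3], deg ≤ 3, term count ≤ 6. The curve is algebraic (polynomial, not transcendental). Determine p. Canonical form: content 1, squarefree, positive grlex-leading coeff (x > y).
2*x^3 + 3*x^2*y + 3*x^2 + 2*x*y

1. deg p = 3.
2. Observable constraints: the visible y-axis segment lies entirely on the curve.
3. Solving for integer coefficients yields p as stated.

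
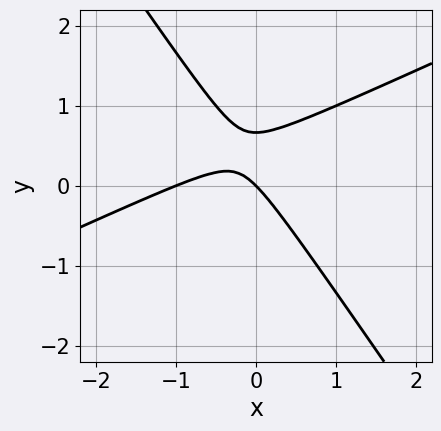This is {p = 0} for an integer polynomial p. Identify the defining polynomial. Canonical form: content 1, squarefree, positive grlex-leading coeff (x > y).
2*x^2 - 3*x*y - 3*y^2 + 2*x + 2*y

(a) deg p = 2. The shape is more complex than any degree-1 curve.
(b) Observable constraints: among the integer gridlines, it crosses the x-axis at x ∈ {-1, 0}; it crosses the y-axis at the gridline y = 0.
(c) Fitting integer coefficients to these (and the overall shape) gives p.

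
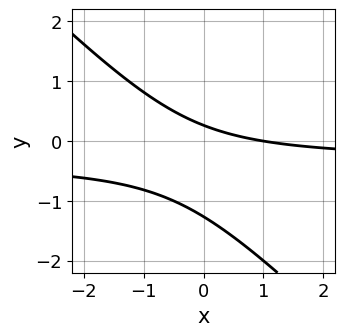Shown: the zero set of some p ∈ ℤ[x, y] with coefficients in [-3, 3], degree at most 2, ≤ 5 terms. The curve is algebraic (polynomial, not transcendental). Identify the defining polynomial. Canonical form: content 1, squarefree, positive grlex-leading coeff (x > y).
(a) The degree is 2 — a generic line meets the curve in up to 2 points.
(b) Reading off the gridlines: one x-axis crossing is at x = 1.
(c) Matching integer coefficients to the picture gives p.

3*x*y + 3*y^2 + x + 3*y - 1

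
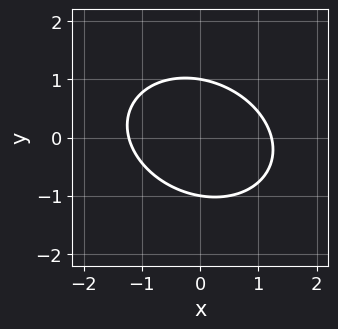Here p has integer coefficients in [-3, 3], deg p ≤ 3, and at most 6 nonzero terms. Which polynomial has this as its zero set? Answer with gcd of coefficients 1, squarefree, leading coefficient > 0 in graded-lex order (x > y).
Degree: the shape is more complex than any degree-1 curve, so deg p = 2.
From the axis intercepts and sections: the y-axis gridline crossings are at y ∈ {-1, 1}.
Matching integer coefficients to the picture gives p.

2*x^2 + x*y + 3*y^2 - 3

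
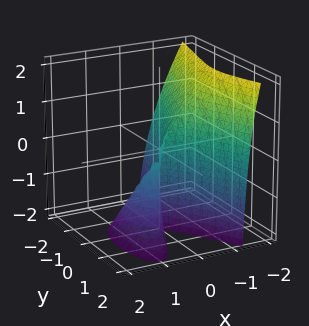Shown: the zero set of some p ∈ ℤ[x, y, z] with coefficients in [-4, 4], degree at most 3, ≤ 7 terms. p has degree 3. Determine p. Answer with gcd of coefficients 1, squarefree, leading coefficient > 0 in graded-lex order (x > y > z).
3*x^3 + x^2*y + 2*x^2*z + x*y*z + y^2

1. The degree is 3 — the shape is more complex than any degree-2 surface.
2. Observable constraints: every point of the z-axis in the box is on the surface; it meets the x-axis at x = 0 (among the integer gridlines); one y-axis crossing is at y = 0.
3. Together with the visible shape, these determine p as stated.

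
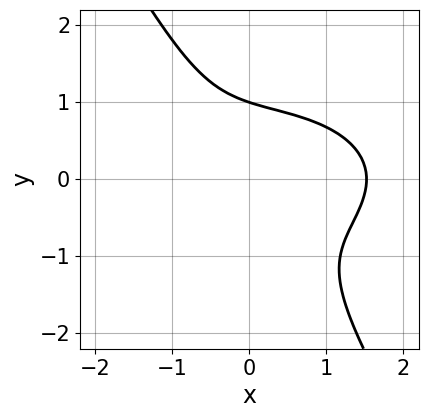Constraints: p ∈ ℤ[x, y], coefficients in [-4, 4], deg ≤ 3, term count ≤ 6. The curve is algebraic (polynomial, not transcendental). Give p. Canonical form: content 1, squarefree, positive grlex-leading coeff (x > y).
First, the degree is 3 — the shape is more complex than any degree-2 curve.
Next, reading off the gridlines: it meets the y-axis at y = 1 (among the integer gridlines).
Finally, the integer polynomial consistent with all of this is the stated p.

x^3 + 3*x*y^2 + 2*y^3 - x - 2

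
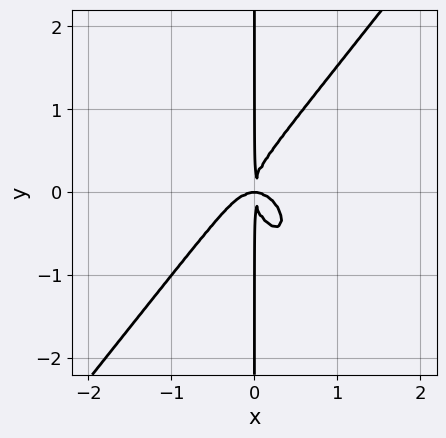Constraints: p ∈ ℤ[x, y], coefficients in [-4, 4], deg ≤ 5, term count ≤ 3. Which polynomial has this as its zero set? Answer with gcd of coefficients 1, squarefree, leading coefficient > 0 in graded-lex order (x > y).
2*x^4 - x*y^3 + x^2*y

Degree: a generic line meets the curve in up to 4 points, so deg p = 4.
From the axis intercepts and sections: the visible y-axis segment lies entirely on the curve.
Fitting integer coefficients to these (and the overall shape) gives p.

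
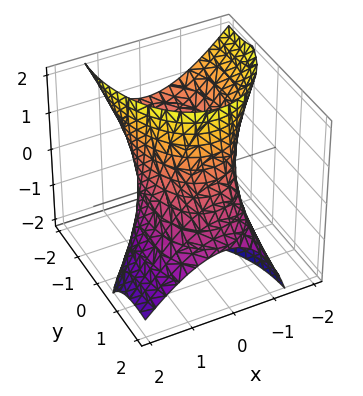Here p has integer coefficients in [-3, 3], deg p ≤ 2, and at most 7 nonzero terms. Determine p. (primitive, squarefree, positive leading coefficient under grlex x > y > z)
(a) The degree is 2 — a generic line meets the surface in up to 2 points.
(b) Observable constraints: it misses every integer gridline on the z-axis; among the integer gridlines, it crosses the x-axis at x ∈ {-1, 1}.
(c) Fitting integer coefficients to these (and the overall shape) gives p.

2*x^2 + x*z + y^2 + 2*y*z - 2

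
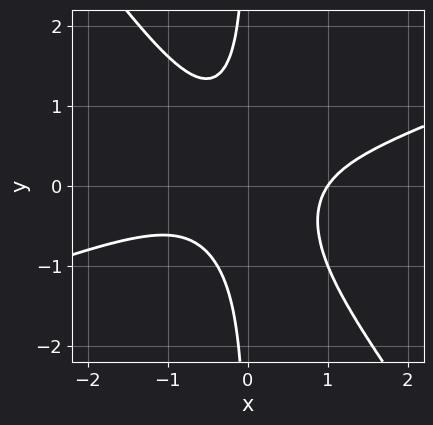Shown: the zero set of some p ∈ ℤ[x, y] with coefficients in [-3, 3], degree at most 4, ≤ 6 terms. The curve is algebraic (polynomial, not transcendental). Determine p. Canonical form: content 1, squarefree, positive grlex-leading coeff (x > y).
x^3 - 2*x^2*y - 2*x*y^2 - 1

The degree is 3 — no degree-2 curve has this shape.
Against the integer gridlines: it crosses the x-axis at the gridline x = 1; no y-intercept at any integer in the box.
Matching integer coefficients to the picture gives p.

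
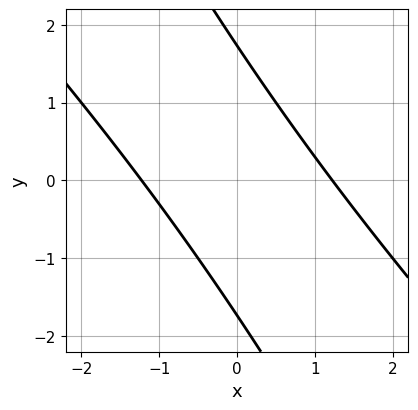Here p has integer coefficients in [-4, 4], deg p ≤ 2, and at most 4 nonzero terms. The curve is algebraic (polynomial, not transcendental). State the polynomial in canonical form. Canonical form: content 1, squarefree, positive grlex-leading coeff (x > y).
1. deg p = 2. No degree-1 curve has this shape.
2. Matching integer coefficients to the picture gives p.

2*x^2 + 3*x*y + y^2 - 3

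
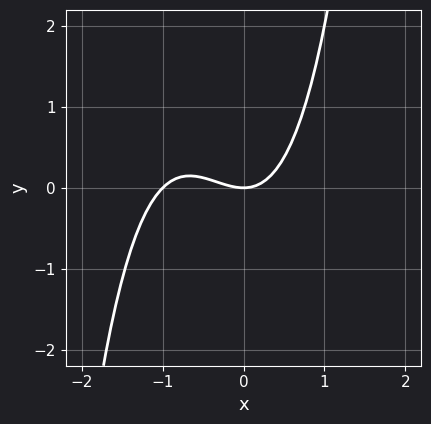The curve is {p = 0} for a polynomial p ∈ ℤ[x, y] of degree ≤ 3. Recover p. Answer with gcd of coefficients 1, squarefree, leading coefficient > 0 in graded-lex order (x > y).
First, the degree is 3 — the shape is more complex than any degree-2 curve.
Next, observable constraints: the x-axis gridline crossings are at x ∈ {-1, 0}; it meets the y-axis at y = 0 (among the integer gridlines).
Finally, these observations pin down the coefficients.

x^3 + x^2 - y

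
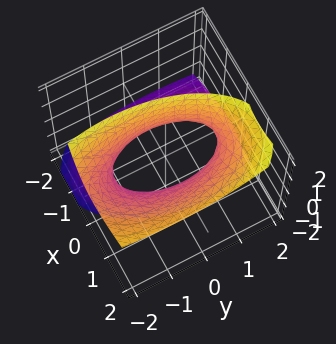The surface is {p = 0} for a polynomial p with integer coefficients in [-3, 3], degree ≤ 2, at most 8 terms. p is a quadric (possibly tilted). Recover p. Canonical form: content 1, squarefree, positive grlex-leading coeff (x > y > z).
(a) deg p = 2.
(b) From the axis intercepts and sections: it misses every integer gridline on the z-axis.
(c) Solving for integer coefficients yields p as stated.

3*x^2 - 3*x*z + y^2 + y*z - z^2 - 2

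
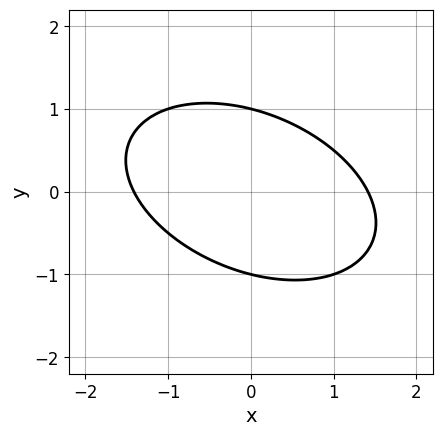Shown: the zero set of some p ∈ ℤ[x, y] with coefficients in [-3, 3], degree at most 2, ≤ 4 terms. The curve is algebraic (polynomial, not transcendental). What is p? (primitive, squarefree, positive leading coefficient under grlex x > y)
x^2 + x*y + 2*y^2 - 2

(a) The degree is 2 — a generic line meets the curve in up to 2 points.
(b) Reading off the gridlines: the y-axis gridline crossings are at y ∈ {-1, 1}.
(c) Solving for integer coefficients yields p as stated.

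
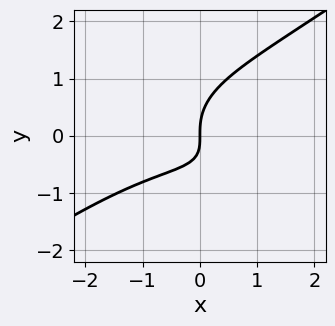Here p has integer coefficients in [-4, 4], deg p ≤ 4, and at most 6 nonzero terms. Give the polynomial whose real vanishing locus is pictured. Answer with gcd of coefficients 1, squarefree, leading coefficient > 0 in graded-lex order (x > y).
x^3 - 3*y^3 + 3*x*y + 3*x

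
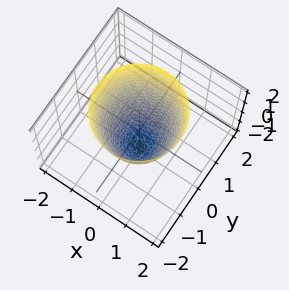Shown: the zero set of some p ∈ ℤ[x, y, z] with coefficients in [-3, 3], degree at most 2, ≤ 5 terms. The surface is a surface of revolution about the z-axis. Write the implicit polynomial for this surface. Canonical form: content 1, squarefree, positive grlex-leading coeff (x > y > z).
deg p = 2.
Symmetry: the z-axis is an axis of rotation, so x and y enter only as x² + y².
Reading off the gridlines: the x-axis gridline crossings are at x ∈ {-1, 1}; one z-axis crossing is at z = -2; a circular section at z = 1 has radius between 1 and 2; the y-axis gridline crossings are at y ∈ {-1, 1}.
Matching integer coefficients to the picture gives p.

2*x^2 + 2*y^2 - z - 2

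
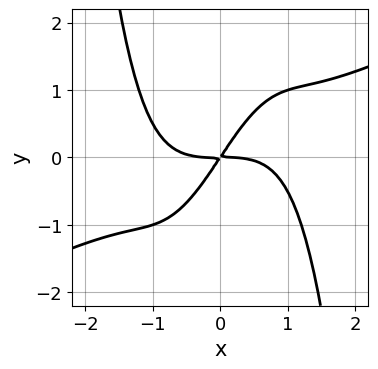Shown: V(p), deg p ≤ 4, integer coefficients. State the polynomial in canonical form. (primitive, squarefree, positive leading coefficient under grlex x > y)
x^4 - 2*x^3*y + 3*x*y - 2*y^2

1. The degree is 4 — a generic line meets the curve in up to 4 points.
2. From the visible intercepts: it crosses the x-axis at the gridline x = 0; one y-axis crossing is at y = 0.
3. These observations pin down the coefficients.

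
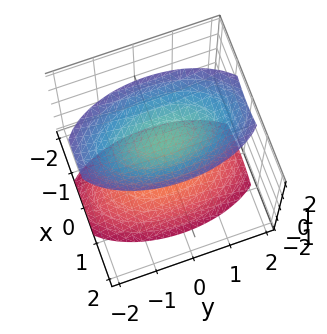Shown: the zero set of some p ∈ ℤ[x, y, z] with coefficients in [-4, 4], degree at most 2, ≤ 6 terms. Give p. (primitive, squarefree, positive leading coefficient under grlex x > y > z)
First, the picture has 2 separate pieces. They look like related sheets of one shape, so recover p as a whole.
Next, deg p = 2. Two sheets facing apart; a quadric.
Next, symmetries: the z ↦ −z reflection is a symmetry, so z appears only in even powers; it's symmetric under x → −x, forcing even powers of x; the y ↦ −y reflection is a symmetry, so y appears only in even powers.
Then, reading off the gridlines: no x-intercept at any integer in the box; the surface avoids every integer y-axis point in the box.
Finally, assembling these constraints gives the stated polynomial.

3*x^2 + y^2 - 2*z^2 + 3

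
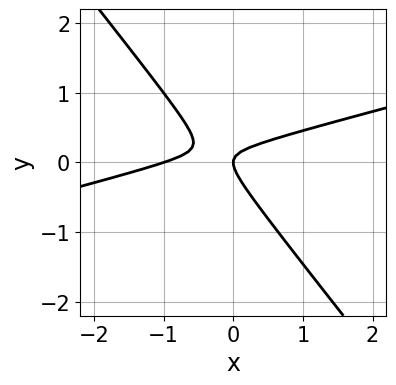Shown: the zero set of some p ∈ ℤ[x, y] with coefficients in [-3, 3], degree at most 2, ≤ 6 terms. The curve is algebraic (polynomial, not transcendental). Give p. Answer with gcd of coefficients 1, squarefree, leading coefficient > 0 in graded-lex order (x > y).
x^2 - 3*x*y - 3*y^2 + x

(a) deg p = 2. A generic line meets the curve in up to 2 points.
(b) Observable constraints: it crosses the y-axis at the gridline y = 0; among the integer gridlines, it crosses the x-axis at x ∈ {-1, 0}.
(c) Matching integer coefficients to the picture gives p.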